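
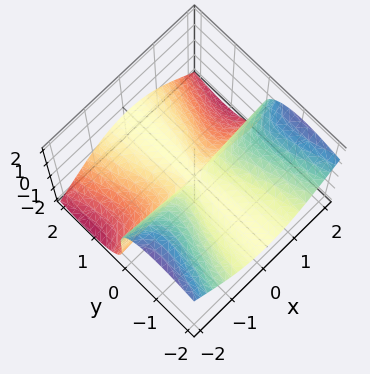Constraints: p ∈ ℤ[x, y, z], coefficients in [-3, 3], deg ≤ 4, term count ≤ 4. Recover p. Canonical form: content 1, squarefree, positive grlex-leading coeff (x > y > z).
First, deg p = 3.
Next, against the integer gridlines: every point of the y-axis in the box is on the surface; it crosses the z-axis at the gridline z = 0; every point of the x-axis in the box is on the surface.
Finally, matching integer coefficients to the picture gives p.

3*x^2*y + 3*y^2*z + z^3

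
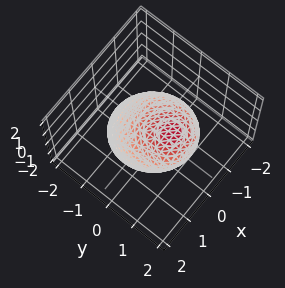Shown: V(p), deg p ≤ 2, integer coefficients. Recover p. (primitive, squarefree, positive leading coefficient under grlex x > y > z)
(a) The degree is 2 — the shape is more complex than any degree-1 surface.
(b) Matching integer coefficients to the picture gives p.

2*x^2 + 2*y^2 - 2*y*z + 2*z^2 - 3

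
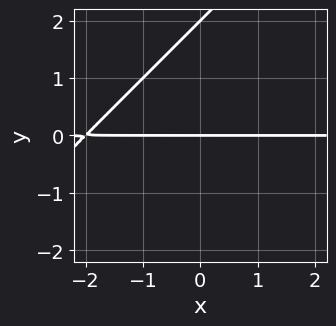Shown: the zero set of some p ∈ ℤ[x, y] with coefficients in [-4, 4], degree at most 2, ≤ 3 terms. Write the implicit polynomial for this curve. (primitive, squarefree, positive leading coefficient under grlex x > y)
x*y - y^2 + 2*y

First, the degree is 2 — the shape is more complex than any degree-1 curve.
Then, observable constraints: the y-axis gridline crossings are at y ∈ {0, 2}; the visible x-axis segment lies entirely on the curve.
Finally, fitting integer coefficients to these (and the overall shape) gives p.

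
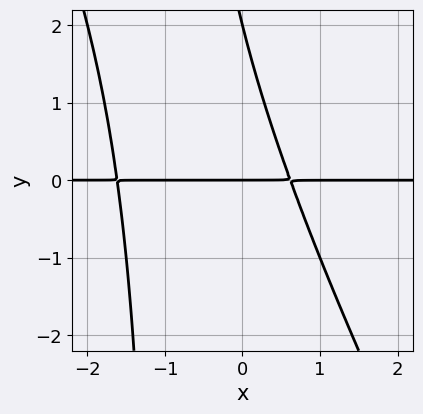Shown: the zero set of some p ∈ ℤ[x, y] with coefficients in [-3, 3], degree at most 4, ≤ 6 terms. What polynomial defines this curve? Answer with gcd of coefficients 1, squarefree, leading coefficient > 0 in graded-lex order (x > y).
2*x^2*y + x*y^2 + 2*x*y + y^2 - 2*y

1. deg p = 3. The shape is more complex than any degree-2 curve.
2. From the axis intercepts and sections: among the integer gridlines, it crosses the y-axis at y ∈ {0, 2}; the visible x-axis segment lies entirely on the curve.
3. Together with the visible shape, these determine p as stated.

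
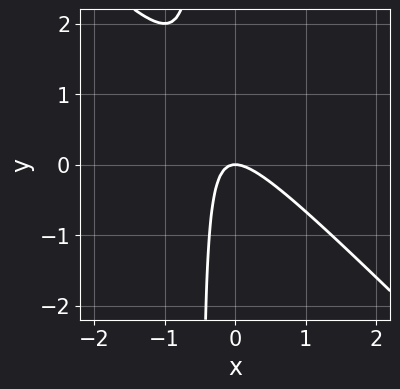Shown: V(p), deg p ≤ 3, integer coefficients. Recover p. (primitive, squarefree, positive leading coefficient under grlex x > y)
2*x^2 + 2*x*y + y

deg p = 2. The shape is more complex than any degree-1 curve.
Observable constraints: one y-axis crossing is at y = 0; one x-axis crossing is at x = 0.
Assembling these constraints gives the stated polynomial.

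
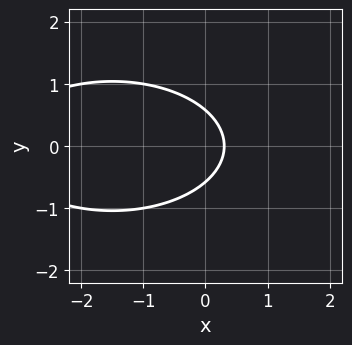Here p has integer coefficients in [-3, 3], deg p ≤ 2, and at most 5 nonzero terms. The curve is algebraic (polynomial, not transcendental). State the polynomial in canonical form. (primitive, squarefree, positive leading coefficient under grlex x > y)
1. The degree is 2 — no degree-1 curve has this shape.
2. Symmetries: mirror symmetry y ↦ −y ⇒ only even powers of y.
3. The integer polynomial consistent with all of this is the stated p.

x^2 + 3*y^2 + 3*x - 1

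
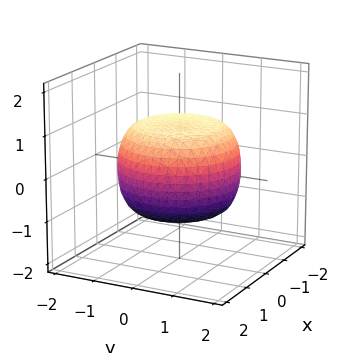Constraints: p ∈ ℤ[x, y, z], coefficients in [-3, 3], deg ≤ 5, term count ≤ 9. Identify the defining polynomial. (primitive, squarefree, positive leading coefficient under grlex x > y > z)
x^4 + 2*x^2*y^2 + y^4 - x^2 - y^2 + 2*z^2 - 2

The degree is 4 — no degree-3 surface has this shape.
Symmetries: rotational symmetry about the z-axis ⇒ p depends on x, y only through x² + y².
Against the integer gridlines: a circular section at z = 0 has radius between 1 and 2; among the integer gridlines, it crosses the z-axis at z ∈ {-1, 1}.
Together with the visible shape, these determine p as stated.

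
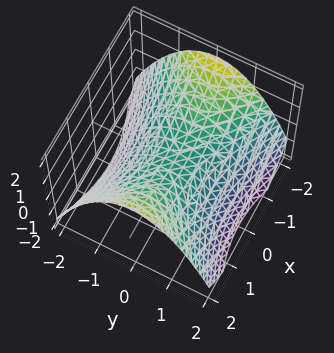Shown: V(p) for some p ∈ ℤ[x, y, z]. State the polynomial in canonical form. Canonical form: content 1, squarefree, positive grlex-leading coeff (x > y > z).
(a) deg p = 2.
(b) Symmetries: it's symmetric under x → −x, forcing even powers of x; it's symmetric under y → −y, forcing even powers of y.
(c) Against the integer gridlines: one z-axis crossing is at z = 0; it crosses the y-axis at the gridline y = 0; one x-axis crossing is at x = 0.
(d) Matching integer coefficients to the picture gives p.

x^2 - 2*y^2 - 3*z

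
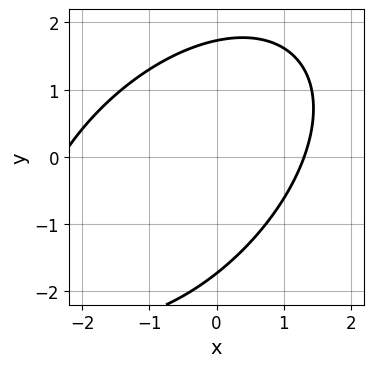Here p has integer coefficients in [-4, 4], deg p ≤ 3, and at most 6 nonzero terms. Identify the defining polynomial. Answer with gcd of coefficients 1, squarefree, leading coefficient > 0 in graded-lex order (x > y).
The degree is 2 — no degree-1 curve has this shape.
Putting this together gives p.

x^2 - x*y + y^2 + x - 3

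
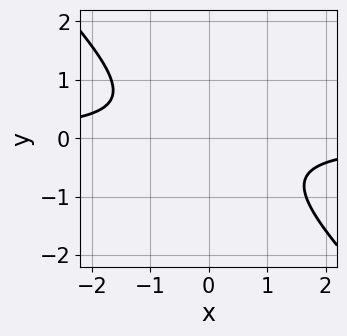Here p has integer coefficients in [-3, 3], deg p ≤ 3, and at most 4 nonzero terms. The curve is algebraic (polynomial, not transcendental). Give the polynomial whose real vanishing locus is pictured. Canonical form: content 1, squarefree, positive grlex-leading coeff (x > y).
First, degree: a generic line meets the curve in up to 2 points, so deg p = 2.
Next, from the axis intercepts and sections: the curve avoids every integer y-axis point in the box; the curve avoids every integer x-axis point in the box.
Finally, fitting integer coefficients to these (and the overall shape) gives p.

3*x*y + 3*y^2 + 2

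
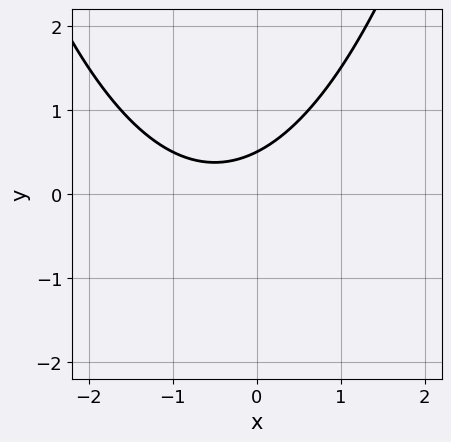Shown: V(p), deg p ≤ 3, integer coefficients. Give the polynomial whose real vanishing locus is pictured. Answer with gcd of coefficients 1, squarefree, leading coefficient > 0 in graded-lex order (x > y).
First, degree: the shape is more complex than any degree-1 curve, so deg p = 2.
Then, checking where it meets the axes: it misses every integer gridline on the x-axis.
Finally, assembling these constraints gives the stated polynomial.

x^2 + x - 2*y + 1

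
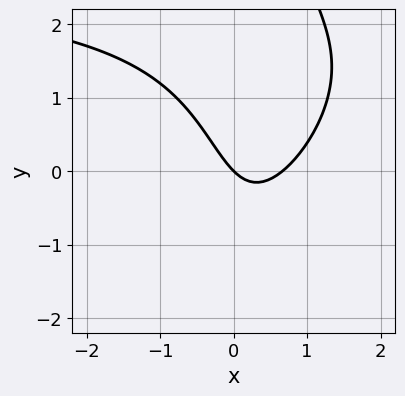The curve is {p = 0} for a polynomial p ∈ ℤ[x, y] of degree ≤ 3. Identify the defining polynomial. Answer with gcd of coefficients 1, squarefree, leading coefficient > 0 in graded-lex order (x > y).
First, the degree is 3 — no degree-2 curve has this shape.
Next, from the axis intercepts and sections: it meets the y-axis at y = 0 (among the integer gridlines); it meets the x-axis at x = 0 (among the integer gridlines).
Finally, fitting integer coefficients to these (and the overall shape) gives p.

x^2*y - x*y^2 - 3*x^2 + 2*x + 2*y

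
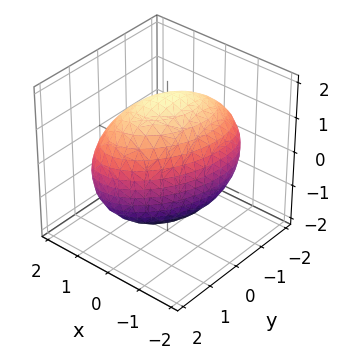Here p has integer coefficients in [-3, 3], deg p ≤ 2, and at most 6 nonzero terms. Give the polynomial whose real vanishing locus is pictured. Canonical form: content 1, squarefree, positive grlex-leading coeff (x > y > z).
2*x^2 - x*y + y^2 + z^2 - 3

First, degree: no degree-1 surface has this shape, so deg p = 2.
Finally, putting this together gives p.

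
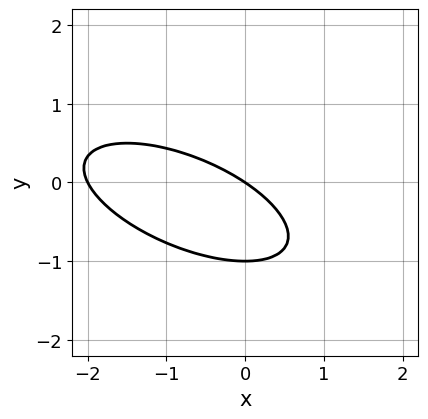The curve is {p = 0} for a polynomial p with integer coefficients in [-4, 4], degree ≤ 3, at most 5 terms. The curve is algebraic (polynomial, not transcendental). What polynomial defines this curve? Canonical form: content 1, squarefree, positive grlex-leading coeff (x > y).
The degree is 2 — the shape is more complex than any degree-1 curve.
Reading off the gridlines: the x-axis gridline crossings are at x ∈ {-2, 0}; among the integer gridlines, it crosses the y-axis at y ∈ {-1, 0}.
Putting this together gives p.

x^2 + 2*x*y + 3*y^2 + 2*x + 3*y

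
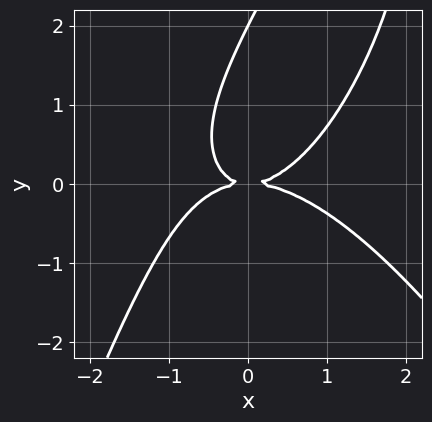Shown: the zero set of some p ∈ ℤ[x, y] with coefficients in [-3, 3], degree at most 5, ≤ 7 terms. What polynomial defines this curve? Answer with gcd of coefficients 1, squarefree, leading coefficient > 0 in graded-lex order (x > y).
x^4 + x^2*y - 2*x*y^2 + y^3 - 2*y^2

1. The degree is 4 — the shape is more complex than any degree-3 curve.
2. Against the integer gridlines: among the integer gridlines, it crosses the y-axis at y ∈ {0, 2}; it meets the x-axis at x = 0 (among the integer gridlines).
3. Solving for integer coefficients yields p as stated.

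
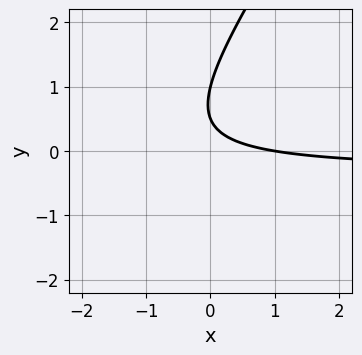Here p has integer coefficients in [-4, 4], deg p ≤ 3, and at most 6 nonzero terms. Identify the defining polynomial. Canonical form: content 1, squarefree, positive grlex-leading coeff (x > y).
3*x*y - 2*y^2 + x + 3*y - 1

The degree is 2 — no degree-1 curve has this shape.
Reading off the gridlines: it meets the y-axis at y = 1 (among the integer gridlines); it meets the x-axis at x = 1 (among the integer gridlines).
Together with the visible shape, these determine p as stated.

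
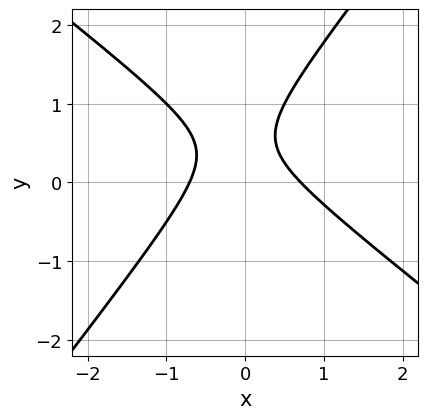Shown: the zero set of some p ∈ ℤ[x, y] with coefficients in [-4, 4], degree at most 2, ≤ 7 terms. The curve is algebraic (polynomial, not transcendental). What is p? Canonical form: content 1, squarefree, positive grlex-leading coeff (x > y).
(a) The degree is 2 — no degree-1 curve has this shape.
(b) Against the integer gridlines: it misses every integer gridline on the y-axis.
(c) Putting this together gives p.

2*x^2 + x*y - 2*y^2 + 2*y - 1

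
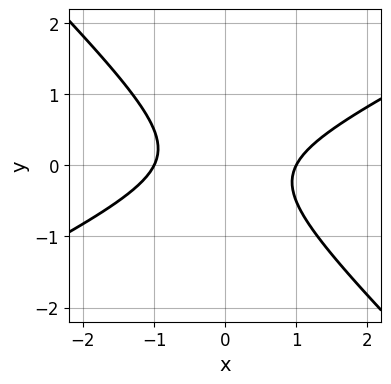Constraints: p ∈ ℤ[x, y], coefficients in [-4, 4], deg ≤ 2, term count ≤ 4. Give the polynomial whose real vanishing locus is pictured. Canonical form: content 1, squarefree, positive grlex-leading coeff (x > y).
x^2 - x*y - 2*y^2 - 1

1. Degree: no degree-1 curve has this shape, so deg p = 2.
2. Observable constraints: among the integer gridlines, it crosses the x-axis at x ∈ {-1, 1}; no y-intercept at any integer in the box.
3. Putting this together gives p.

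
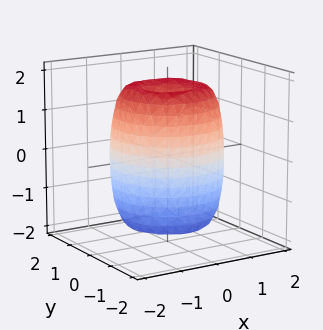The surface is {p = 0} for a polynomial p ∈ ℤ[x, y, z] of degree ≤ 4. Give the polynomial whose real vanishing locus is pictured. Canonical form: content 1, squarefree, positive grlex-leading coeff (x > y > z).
2*x^4 + 4*x^2*y^2 + 2*y^4 - 3*x^2 - 3*y^2 + z^2 - 2

First, the degree is 4 — a generic line meets the surface in up to 4 points.
Then, by symmetry, every cross-section ⟂ z is a circle, so x, y appear only via x² + y².
Next, from the visible intercepts: a circular section at z = -1 has radius between 1 and 2.
Finally, putting this together gives p.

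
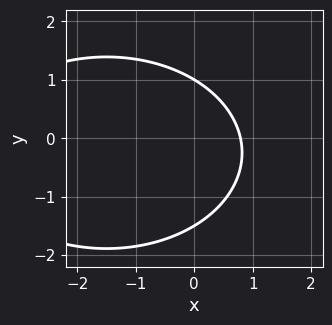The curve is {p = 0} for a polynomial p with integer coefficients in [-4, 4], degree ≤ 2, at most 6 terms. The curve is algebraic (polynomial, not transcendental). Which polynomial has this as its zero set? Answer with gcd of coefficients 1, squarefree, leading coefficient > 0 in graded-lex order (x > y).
The degree is 2 — the shape is more complex than any degree-1 curve.
Checking where it meets the axes: it crosses the y-axis at the gridline y = 1.
Putting this together gives p.

x^2 + 2*y^2 + 3*x + y - 3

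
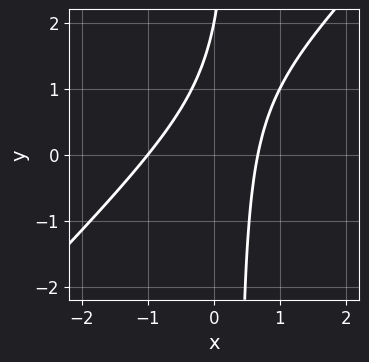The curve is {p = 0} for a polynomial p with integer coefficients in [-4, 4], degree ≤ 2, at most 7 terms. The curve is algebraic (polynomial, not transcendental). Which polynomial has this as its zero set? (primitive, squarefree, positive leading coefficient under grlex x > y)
3*x^2 - 3*x*y + x + y - 2

1. Degree: no degree-1 curve has this shape, so deg p = 2.
2. Reading off the gridlines: it crosses the x-axis at the gridline x = -1; it meets the y-axis at y = 2 (among the integer gridlines).
3. The integer polynomial consistent with all of this is the stated p.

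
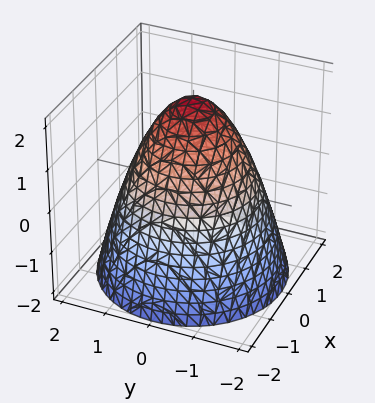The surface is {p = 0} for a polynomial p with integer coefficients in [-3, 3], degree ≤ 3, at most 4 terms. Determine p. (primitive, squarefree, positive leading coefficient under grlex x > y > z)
x^2 + y^2 + z - 2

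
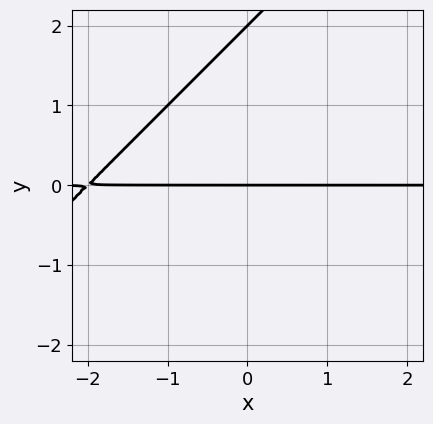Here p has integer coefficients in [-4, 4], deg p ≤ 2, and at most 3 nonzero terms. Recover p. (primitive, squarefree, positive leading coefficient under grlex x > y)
1. Degree: no degree-1 curve has this shape, so deg p = 2.
2. From the visible intercepts: the visible x-axis segment lies entirely on the curve; the y-axis gridline crossings are at y ∈ {0, 2}.
3. Solving for integer coefficients yields p as stated.

x*y - y^2 + 2*y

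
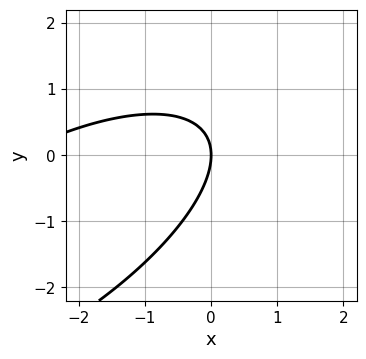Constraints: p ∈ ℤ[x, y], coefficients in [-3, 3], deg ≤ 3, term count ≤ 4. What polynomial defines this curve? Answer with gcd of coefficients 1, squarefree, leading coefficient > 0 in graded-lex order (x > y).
deg p = 2.
From the visible intercepts: it crosses the y-axis at the gridline y = 0; it crosses the x-axis at the gridline x = 0.
Together with the visible shape, these determine p as stated.

x^2 - 2*x*y + 2*y^2 + 3*x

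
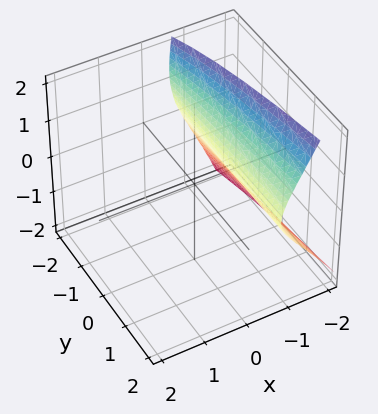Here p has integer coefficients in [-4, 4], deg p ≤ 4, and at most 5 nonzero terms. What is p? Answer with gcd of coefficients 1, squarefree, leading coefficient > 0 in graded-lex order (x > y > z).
3*x^3 + y*z^2 + 3*x*z + 3*z^2 + 2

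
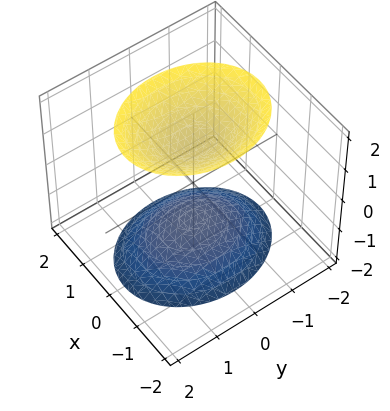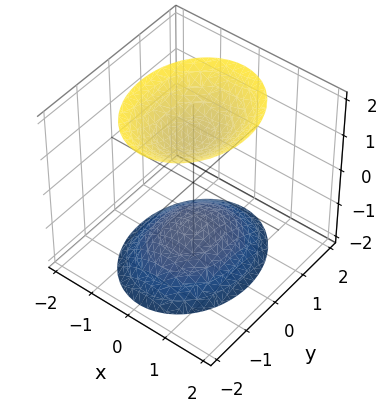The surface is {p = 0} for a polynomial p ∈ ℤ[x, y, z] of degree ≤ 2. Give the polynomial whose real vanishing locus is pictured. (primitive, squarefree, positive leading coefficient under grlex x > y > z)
3*x^2 + 2*y^2 - 2*z^2 + 3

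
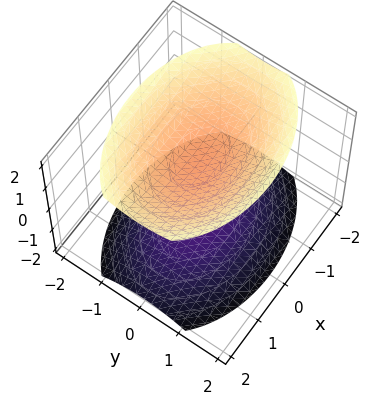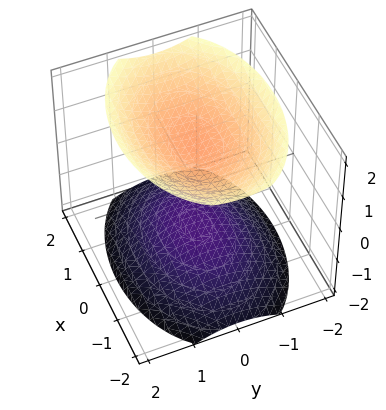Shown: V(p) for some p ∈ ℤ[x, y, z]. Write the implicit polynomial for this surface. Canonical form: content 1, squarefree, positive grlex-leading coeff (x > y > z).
(a) The picture has 2 separate pieces.
(b) Degree: two separate bowl-shaped sheets opening away from each other; a quadric, so deg p = 2.
(c) Symmetries: it's symmetric under x → −x, forcing even powers of x; mirror symmetry z ↦ −z ⇒ only even powers of z; mirror symmetry y ↦ −y ⇒ only even powers of y.
(d) Checking where it meets the axes: it misses every integer gridline on the x-axis; the surface avoids every integer y-axis point in the box.
(e) The integer polynomial consistent with all of this is the stated p.

x^2 + 2*y^2 - 2*z^2 + 3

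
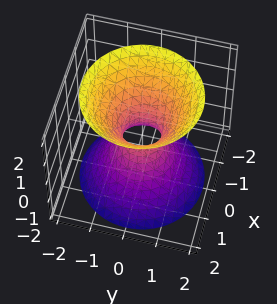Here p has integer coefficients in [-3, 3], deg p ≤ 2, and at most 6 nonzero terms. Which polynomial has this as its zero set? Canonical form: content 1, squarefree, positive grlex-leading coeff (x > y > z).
Degree: one connected sheet with a waist; a quadric, so deg p = 2.
Symmetry: every cross-section ⟂ z is a circle, so x, y appear only via x² + y²; it's symmetric under z → −z, forcing even powers of z.
Checking where it meets the axes: it misses every integer gridline on the z-axis; a circular section at z = -2 has radius between 1 and 2.
These observations pin down the coefficients.

3*x^2 + 3*y^2 - 2*z^2 - 1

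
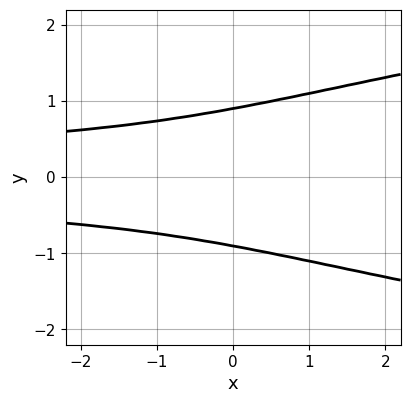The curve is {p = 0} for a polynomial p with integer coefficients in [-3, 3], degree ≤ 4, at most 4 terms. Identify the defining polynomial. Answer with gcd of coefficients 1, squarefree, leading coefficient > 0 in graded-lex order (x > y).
1. Degree: the shape is more complex than any degree-3 curve, so deg p = 4.
2. Symmetries: the y ↦ −y reflection is a symmetry, so y appears only in even powers.
3. Reading off the gridlines: no x-intercept at any integer in the box.
4. These observations pin down the coefficients.

3*y^4 - 2*x*y^2 - 2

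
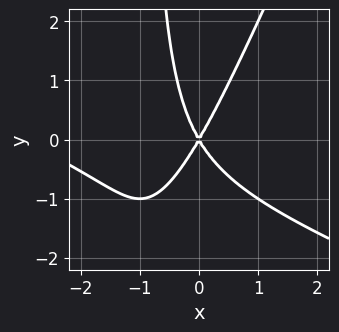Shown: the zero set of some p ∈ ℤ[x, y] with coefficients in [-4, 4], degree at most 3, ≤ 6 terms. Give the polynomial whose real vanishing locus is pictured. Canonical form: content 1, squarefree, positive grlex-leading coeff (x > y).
x^3 + 2*x^2*y - x*y^2 + 3*x^2 - y^2

(a) The degree is 3 — the shape is more complex than any degree-2 curve.
(b) Checking where it meets the axes: it meets the y-axis at y = 0 (among the integer gridlines); it meets the x-axis at x = 0 (among the integer gridlines).
(c) Together with the visible shape, these determine p as stated.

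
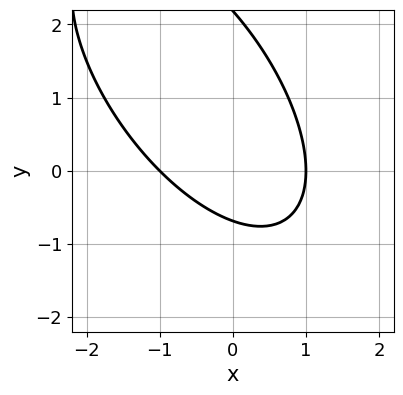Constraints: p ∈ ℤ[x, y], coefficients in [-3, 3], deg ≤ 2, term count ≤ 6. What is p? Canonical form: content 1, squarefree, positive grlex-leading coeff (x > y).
3*x^2 + 3*x*y + 2*y^2 - 3*y - 3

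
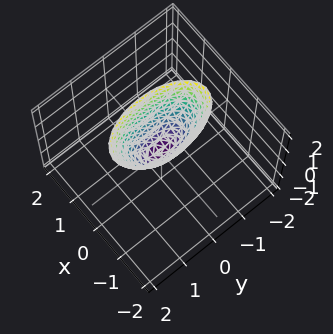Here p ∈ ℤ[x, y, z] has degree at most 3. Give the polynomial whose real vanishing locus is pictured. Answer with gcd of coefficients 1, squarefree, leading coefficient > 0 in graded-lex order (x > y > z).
3*x^2 + y^2 - z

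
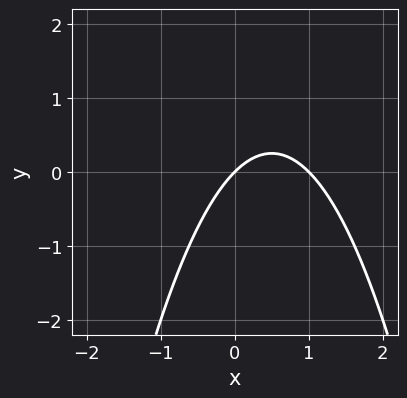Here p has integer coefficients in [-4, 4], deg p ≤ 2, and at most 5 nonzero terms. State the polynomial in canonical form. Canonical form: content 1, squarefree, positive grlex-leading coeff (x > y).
First, degree: no degree-1 curve has this shape, so deg p = 2.
Then, from the axis intercepts and sections: the x-axis gridline crossings are at x ∈ {0, 1}; it crosses the y-axis at the gridline y = 0.
Finally, these observations pin down the coefficients.

x^2 - x + y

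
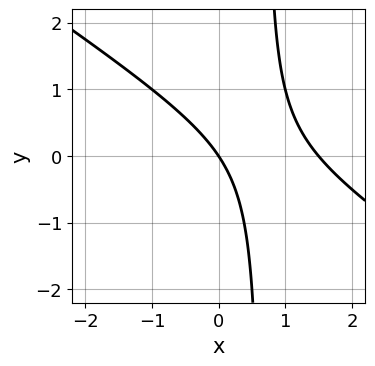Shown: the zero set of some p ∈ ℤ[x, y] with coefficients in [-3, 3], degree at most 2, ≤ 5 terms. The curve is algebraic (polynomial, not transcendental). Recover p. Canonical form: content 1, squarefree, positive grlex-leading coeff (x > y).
2*x^2 + 3*x*y - 3*x - 2*y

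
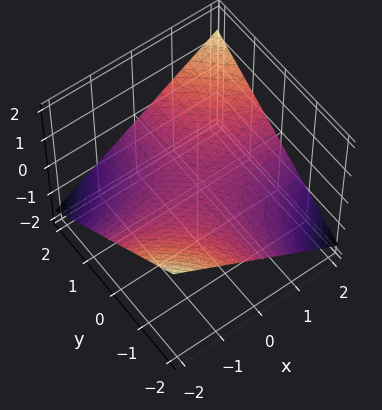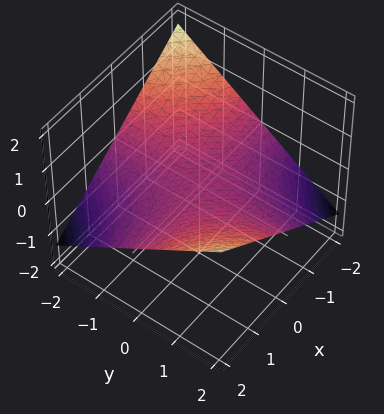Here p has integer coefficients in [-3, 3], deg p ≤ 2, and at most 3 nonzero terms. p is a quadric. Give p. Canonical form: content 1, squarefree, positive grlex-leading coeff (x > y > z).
deg p = 2. A hyperbolic paraboloid; a quadric.
Observable constraints: it meets the z-axis at z = 0 (among the integer gridlines); the visible y-axis segment lies entirely on the surface; the visible x-axis segment lies entirely on the surface.
The integer polynomial consistent with all of this is the stated p.

x*y - 3*z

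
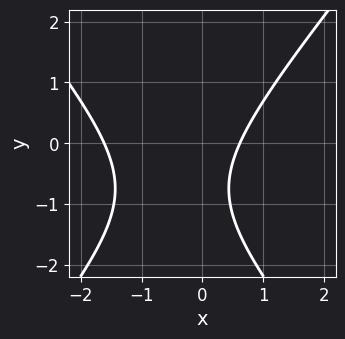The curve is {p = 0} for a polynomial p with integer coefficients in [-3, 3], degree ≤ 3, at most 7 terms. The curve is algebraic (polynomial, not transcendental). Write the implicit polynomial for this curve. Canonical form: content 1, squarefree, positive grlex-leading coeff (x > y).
(a) deg p = 2. No degree-1 curve has this shape.
(b) Against the integer gridlines: the curve avoids every integer y-axis point in the box.
(c) These observations pin down the coefficients.

3*x^2 - 2*y^2 + 3*x - 3*y - 3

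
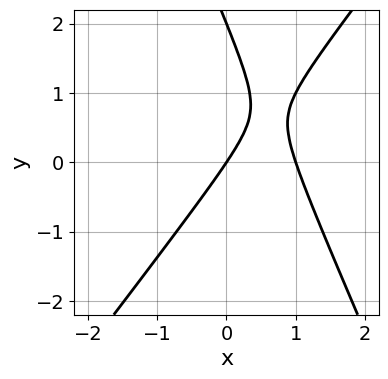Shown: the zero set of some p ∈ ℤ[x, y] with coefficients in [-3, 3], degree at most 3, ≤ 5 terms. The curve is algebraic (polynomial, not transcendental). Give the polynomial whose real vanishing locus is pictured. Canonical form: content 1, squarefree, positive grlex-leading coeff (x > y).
3*x^2 - x*y - y^2 - 3*x + 2*y

First, deg p = 2. No degree-1 curve has this shape.
Then, from the axis intercepts and sections: among the integer gridlines, it crosses the x-axis at x ∈ {0, 1}; among the integer gridlines, it crosses the y-axis at y ∈ {0, 2}.
Finally, these observations pin down the coefficients.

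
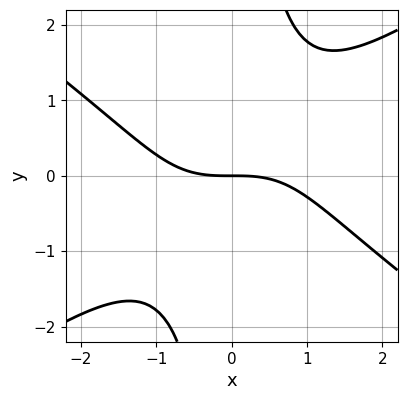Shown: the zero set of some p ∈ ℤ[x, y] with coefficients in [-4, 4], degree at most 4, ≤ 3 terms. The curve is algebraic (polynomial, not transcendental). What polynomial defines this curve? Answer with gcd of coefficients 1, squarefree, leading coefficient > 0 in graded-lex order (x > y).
1. The degree is 3 — a generic line meets the curve in up to 3 points.
2. From the axis intercepts and sections: it crosses the x-axis at the gridline x = 0; one y-axis crossing is at y = 0.
3. Assembling these constraints gives the stated polynomial.

x^3 - 2*x*y^2 + 3*y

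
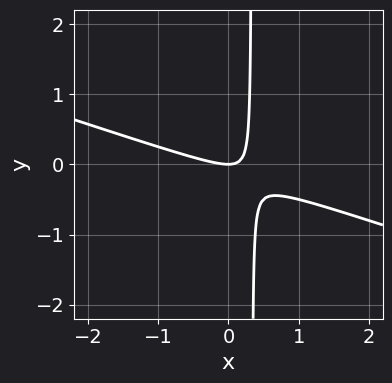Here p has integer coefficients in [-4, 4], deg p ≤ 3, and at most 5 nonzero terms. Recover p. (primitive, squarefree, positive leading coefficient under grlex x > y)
First, deg p = 2.
Next, against the integer gridlines: one y-axis crossing is at y = 0; one x-axis crossing is at x = 0.
Finally, together with the visible shape, these determine p as stated.

x^2 + 3*x*y - y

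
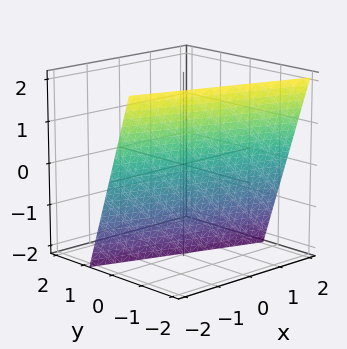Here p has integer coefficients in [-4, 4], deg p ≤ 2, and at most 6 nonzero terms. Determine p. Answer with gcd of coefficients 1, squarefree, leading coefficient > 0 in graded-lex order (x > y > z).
x + 3*y + z + 2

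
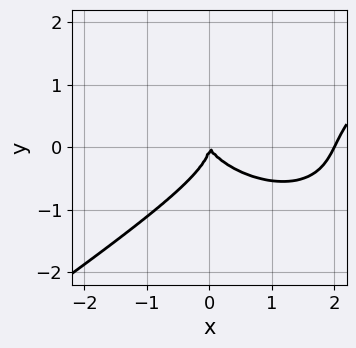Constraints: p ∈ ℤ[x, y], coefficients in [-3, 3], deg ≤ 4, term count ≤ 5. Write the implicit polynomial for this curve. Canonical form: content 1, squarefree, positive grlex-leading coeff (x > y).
x^3 - 3*y^3 - 2*x^2 - x*y

1. deg p = 3.
2. Against the integer gridlines: among the integer gridlines, it crosses the x-axis at x ∈ {0, 2}; it crosses the y-axis at the gridline y = 0.
3. The integer polynomial consistent with all of this is the stated p.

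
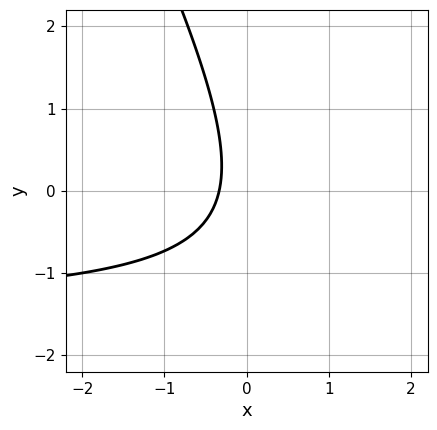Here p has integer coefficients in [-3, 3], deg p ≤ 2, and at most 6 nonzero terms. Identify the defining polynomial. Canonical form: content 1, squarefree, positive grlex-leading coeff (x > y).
1. The degree is 2 — a generic line meets the curve in up to 2 points.
2. From the visible intercepts: the curve avoids every integer y-axis point in the box.
3. Putting this together gives p.

2*x*y + y^2 + 3*x + 1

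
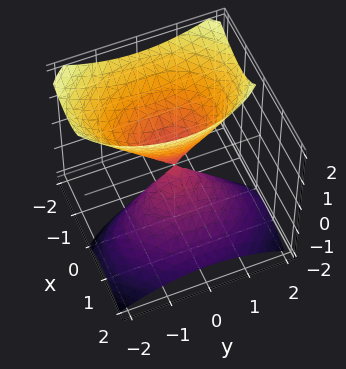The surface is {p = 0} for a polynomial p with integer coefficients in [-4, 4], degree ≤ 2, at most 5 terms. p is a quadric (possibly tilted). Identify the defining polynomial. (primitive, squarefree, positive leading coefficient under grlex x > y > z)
(a) There are 2 components. They look like related sheets of one shape, so recover p as a whole.
(b) deg p = 2. The shape is more complex than any degree-1 surface.
(c) Against the integer gridlines: one y-axis crossing is at y = 0; it meets the x-axis at x = 0 (among the integer gridlines); it meets the z-axis at z = 0 (among the integer gridlines).
(d) Solving for integer coefficients yields p as stated.

2*x^2 + 2*x*z + y^2 - z^2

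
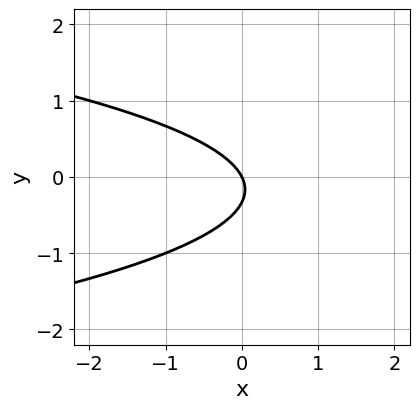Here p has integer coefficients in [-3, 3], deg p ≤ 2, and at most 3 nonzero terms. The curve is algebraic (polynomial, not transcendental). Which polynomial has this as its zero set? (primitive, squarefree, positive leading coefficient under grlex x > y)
3*y^2 + 2*x + y

1. deg p = 2. A generic line meets the curve in up to 2 points.
2. From the axis intercepts and sections: it meets the x-axis at x = 0 (among the integer gridlines); one y-axis crossing is at y = 0.
3. Assembling these constraints gives the stated polynomial.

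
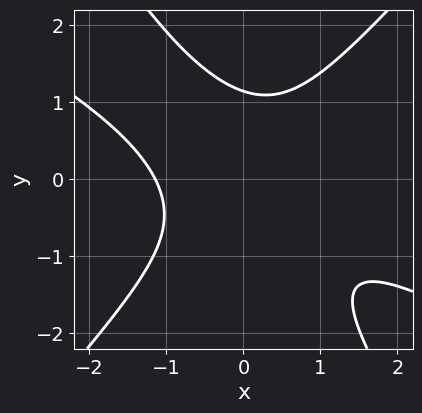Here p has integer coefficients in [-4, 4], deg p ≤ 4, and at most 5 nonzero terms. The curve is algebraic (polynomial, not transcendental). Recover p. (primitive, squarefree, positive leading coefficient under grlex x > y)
2*x^3 + 3*x^2*y - 2*x*y^2 - 2*y^3 + 3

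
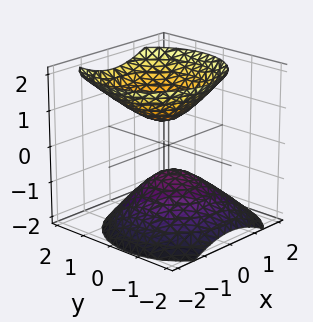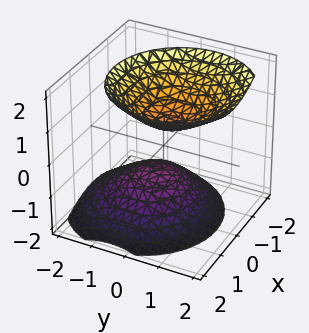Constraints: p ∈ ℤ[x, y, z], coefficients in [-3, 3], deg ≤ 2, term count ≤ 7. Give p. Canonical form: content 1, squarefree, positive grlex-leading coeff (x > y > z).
2*x^2 + 2*y^2 - y*z - 2*z^2 + 1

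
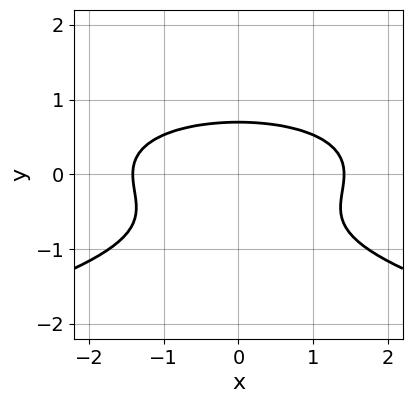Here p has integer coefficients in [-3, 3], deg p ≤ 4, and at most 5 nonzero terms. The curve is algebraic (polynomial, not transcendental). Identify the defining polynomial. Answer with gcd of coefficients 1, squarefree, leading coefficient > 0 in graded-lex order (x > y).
3*y^3 + x^2 + 2*y^2 - 2

deg p = 3. A generic line meets the curve in up to 3 points.
Symmetries: the x ↦ −x reflection is a symmetry, so x appears only in even powers.
Matching integer coefficients to the picture gives p.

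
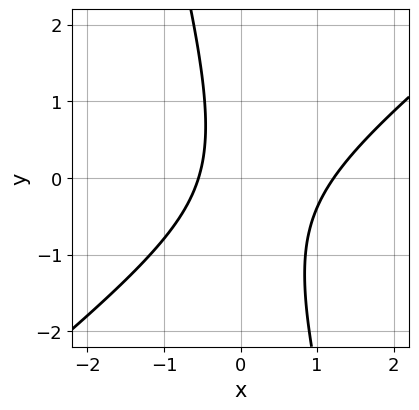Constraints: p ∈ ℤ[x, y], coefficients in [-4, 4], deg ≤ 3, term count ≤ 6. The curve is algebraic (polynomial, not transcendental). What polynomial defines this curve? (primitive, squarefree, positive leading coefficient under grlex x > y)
First, the degree is 2 — a generic line meets the curve in up to 2 points.
Next, from the axis intercepts and sections: the curve avoids every integer y-axis point in the box.
Finally, matching integer coefficients to the picture gives p.

3*x^2 - 3*x*y - y^2 - 2*x - 2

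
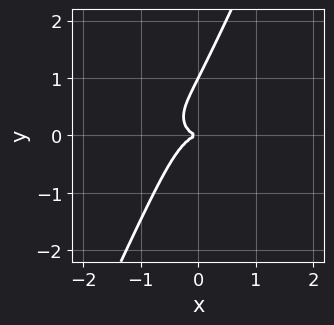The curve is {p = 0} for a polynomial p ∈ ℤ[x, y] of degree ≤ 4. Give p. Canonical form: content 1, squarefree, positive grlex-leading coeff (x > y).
deg p = 3. A generic line meets the curve in up to 3 points.
Reading off the gridlines: the y-axis gridline crossings are at y ∈ {0, 1}; it crosses the x-axis at the gridline x = 0.
Solving for integer coefficients yields p as stated.

x^3 + 2*x*y^2 - y^3 + y^2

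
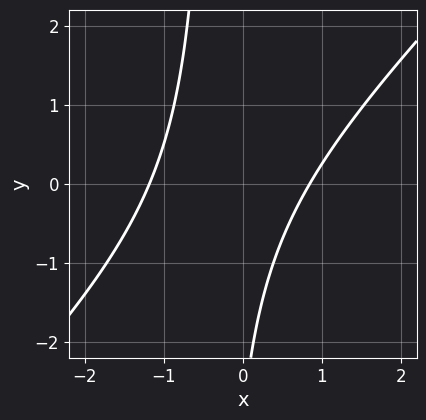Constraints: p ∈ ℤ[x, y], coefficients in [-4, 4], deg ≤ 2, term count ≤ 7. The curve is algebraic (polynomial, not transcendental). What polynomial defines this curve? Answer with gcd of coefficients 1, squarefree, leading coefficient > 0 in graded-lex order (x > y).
3*x^2 - 3*x*y + x - y - 3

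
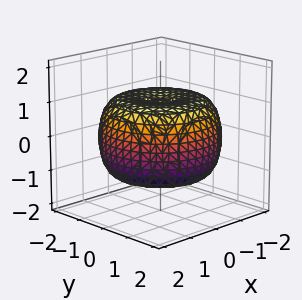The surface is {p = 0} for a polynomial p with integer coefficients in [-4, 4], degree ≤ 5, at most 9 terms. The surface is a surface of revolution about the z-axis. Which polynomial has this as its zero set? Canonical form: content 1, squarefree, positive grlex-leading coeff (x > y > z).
First, deg p = 4.
Then, symmetry: the surface is invariant under rotation about z: p = q(x² + y², z).
Then, observable constraints: a circular section at z = -1 has radius between 1 and 2; among the integer gridlines, it crosses the z-axis at z ∈ {-1, 1}.
Finally, solving for integer coefficients yields p as stated.

x^4 + 2*x^2*y^2 + y^4 - 2*x^2 - 2*y^2 + 3*z^2 - 3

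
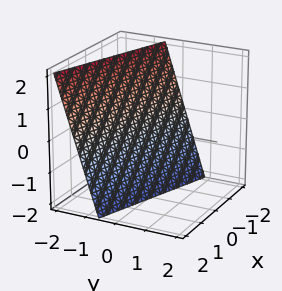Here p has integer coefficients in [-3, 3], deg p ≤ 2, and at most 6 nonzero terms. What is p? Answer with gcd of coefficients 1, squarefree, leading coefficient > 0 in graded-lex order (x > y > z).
deg p = 1. The surface is flat (a plane).
From the axis intercepts and sections: it meets the x-axis at x = -2 (among the integer gridlines); it meets the z-axis at z = -2 (among the integer gridlines).
The integer polynomial consistent with all of this is the stated p.

x + 3*y + z + 2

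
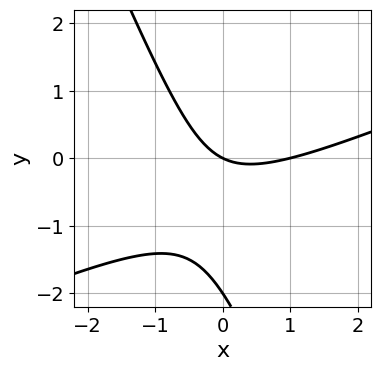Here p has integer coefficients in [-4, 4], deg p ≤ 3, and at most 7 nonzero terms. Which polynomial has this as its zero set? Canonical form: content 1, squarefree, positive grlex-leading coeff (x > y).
x^2 - 2*x*y - y^2 - x - 2*y

First, degree: the shape is more complex than any degree-1 curve, so deg p = 2.
Then, from the axis intercepts and sections: the y-axis gridline crossings are at y ∈ {-2, 0}; among the integer gridlines, it crosses the x-axis at x ∈ {0, 1}.
Finally, assembling these constraints gives the stated polynomial.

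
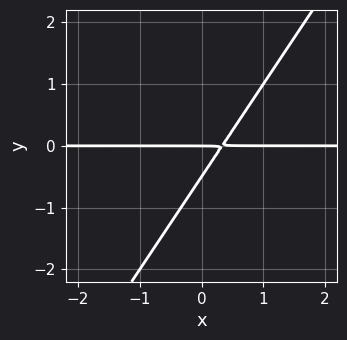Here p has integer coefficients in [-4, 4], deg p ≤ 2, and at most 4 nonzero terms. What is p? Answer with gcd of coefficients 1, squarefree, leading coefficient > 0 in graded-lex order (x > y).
(a) The degree is 2 — the shape is more complex than any degree-1 curve.
(b) From the visible intercepts: it meets the y-axis at y = 0 (among the integer gridlines); every point of the x-axis in the box is on the curve.
(c) Together with the visible shape, these determine p as stated.

3*x*y - 2*y^2 - y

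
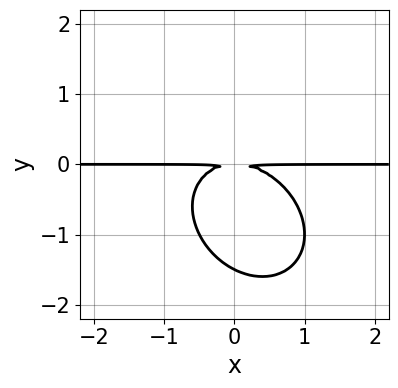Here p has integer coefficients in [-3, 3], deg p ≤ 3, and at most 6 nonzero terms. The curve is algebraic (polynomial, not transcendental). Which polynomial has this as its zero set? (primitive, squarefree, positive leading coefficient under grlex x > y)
1. The degree is 3 — the shape is more complex than any degree-2 curve.
2. Against the integer gridlines: the visible x-axis segment lies entirely on the curve.
3. The integer polynomial consistent with all of this is the stated p.

2*x^2*y + x*y^2 + 2*y^3 + 3*y^2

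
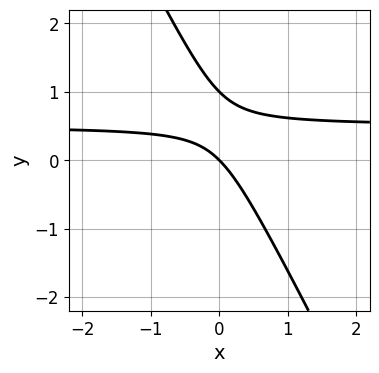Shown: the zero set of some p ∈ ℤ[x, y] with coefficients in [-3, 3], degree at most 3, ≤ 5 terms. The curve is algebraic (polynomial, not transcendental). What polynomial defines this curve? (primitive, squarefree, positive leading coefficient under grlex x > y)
2*x*y + y^2 - x - y

1. Degree: a generic line meets the curve in up to 2 points, so deg p = 2.
2. Against the integer gridlines: among the integer gridlines, it crosses the y-axis at y ∈ {0, 1}; one x-axis crossing is at x = 0.
3. Assembling these constraints gives the stated polynomial.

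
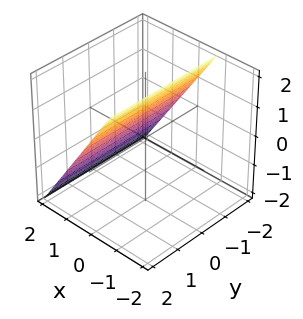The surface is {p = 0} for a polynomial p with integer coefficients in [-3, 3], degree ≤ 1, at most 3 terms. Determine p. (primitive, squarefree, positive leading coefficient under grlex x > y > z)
1. The degree is 1 — every cross-section is a straight line — this is a plane.
2. Reading off the gridlines: the surface avoids every integer y-axis point in the box; one z-axis crossing is at z = 1.
3. Putting this together gives p.

3*x + 2*z - 2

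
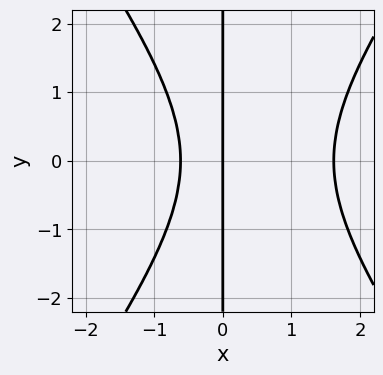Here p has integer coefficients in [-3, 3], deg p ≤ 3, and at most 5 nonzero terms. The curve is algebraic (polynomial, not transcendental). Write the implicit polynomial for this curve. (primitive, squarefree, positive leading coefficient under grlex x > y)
2*x^3 - x*y^2 - 2*x^2 - 2*x

The degree is 3 — a generic line meets the curve in up to 3 points.
Symmetries: it's symmetric under y → −y, forcing even powers of y.
From the axis intercepts and sections: it crosses the x-axis at the gridline x = 0; the visible y-axis segment lies entirely on the curve.
Together with the visible shape, these determine p as stated.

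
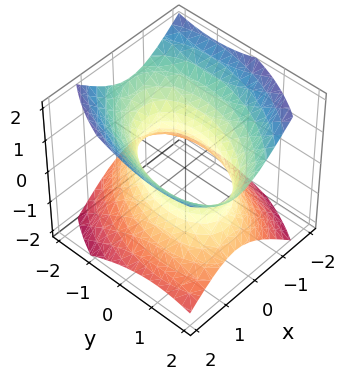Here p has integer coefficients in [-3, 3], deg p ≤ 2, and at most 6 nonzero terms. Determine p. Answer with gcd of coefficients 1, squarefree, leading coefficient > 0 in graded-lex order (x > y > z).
2*x^2 - x*y + y^2 - 2*z^2 - 2

(a) Degree: a generic line meets the surface in up to 2 points, so deg p = 2.
(b) Observable constraints: among the integer gridlines, it crosses the x-axis at x ∈ {-1, 1}; it misses every integer gridline on the z-axis.
(c) Together with the visible shape, these determine p as stated.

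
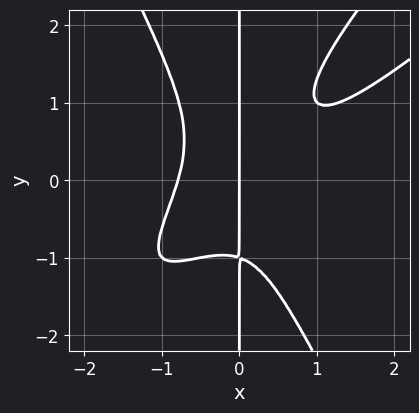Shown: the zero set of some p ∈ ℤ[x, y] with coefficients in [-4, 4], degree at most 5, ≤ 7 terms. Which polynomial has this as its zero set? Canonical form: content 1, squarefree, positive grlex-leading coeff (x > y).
2*x^4 - 3*x^3*y + x*y^3 - x^2*y + x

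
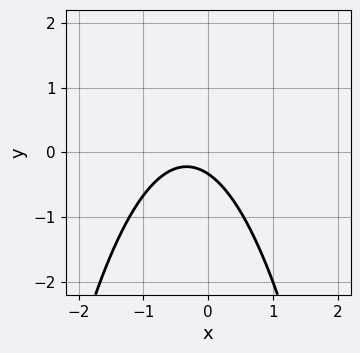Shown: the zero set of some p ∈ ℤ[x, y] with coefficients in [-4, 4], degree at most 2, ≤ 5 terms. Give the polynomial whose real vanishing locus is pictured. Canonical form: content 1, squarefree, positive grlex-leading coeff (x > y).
3*x^2 + 2*x + 3*y + 1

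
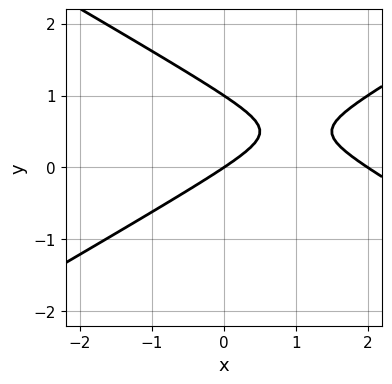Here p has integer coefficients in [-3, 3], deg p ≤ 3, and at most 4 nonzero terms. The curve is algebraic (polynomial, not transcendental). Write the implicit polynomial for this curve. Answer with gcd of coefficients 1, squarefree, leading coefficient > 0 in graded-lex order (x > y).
x^2 - 3*y^2 - 2*x + 3*y

(a) deg p = 2. A generic line meets the curve in up to 2 points.
(b) Observable constraints: the x-axis gridline crossings are at x ∈ {0, 2}; among the integer gridlines, it crosses the y-axis at y ∈ {0, 1}.
(c) These observations pin down the coefficients.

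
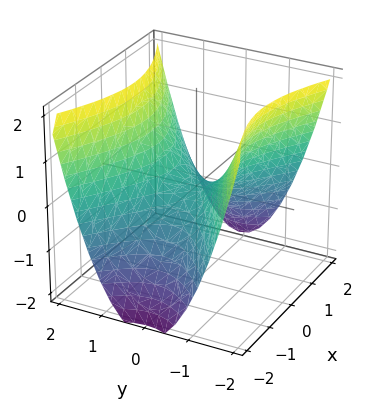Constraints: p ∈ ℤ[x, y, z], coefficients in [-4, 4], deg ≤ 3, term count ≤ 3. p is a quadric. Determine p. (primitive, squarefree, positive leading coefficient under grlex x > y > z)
1. Degree: a hyperbolic paraboloid; a quadric, so deg p = 2.
2. Symmetries: mirror symmetry y ↦ −y ⇒ only even powers of y; the x ↦ −x reflection is a symmetry, so x appears only in even powers.
3. Against the integer gridlines: it meets the z-axis at z = 0 (among the integer gridlines); it crosses the y-axis at the gridline y = 0; it meets the x-axis at x = 0 (among the integer gridlines).
4. Matching integer coefficients to the picture gives p.

x^2 - 2*y^2 + 2*z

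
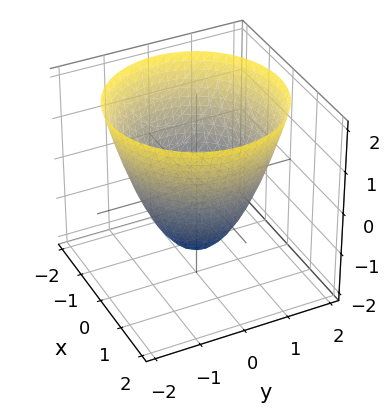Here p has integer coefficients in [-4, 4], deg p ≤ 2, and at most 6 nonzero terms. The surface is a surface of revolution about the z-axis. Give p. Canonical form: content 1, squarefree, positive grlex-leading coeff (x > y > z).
2*x^2 + 2*y^2 - 2*z - 3

(a) The degree is 2 — no degree-1 surface has this shape.
(b) Symmetries: the z-axis is an axis of rotation, so x and y enter only as x² + y².
(c) Observable constraints: a circular section at z = 1 has radius between 1 and 2.
(d) Solving for integer coefficients yields p as stated.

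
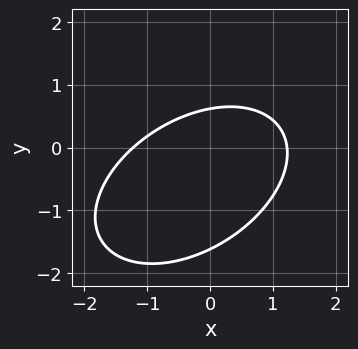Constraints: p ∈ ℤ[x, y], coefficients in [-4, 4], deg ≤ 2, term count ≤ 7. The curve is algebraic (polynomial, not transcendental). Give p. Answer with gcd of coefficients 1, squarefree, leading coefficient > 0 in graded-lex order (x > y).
Degree: the shape is more complex than any degree-1 curve, so deg p = 2.
The integer polynomial consistent with all of this is the stated p.

2*x^2 - 2*x*y + 3*y^2 + 3*y - 3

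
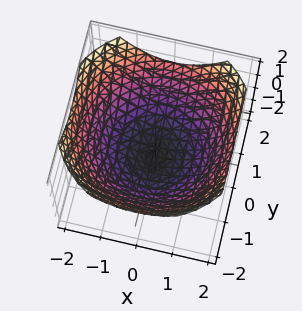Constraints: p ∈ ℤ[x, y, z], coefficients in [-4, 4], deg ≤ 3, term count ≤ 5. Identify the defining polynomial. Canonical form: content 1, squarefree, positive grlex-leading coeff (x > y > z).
x^2 + y^2 - 2*z - 2

(a) Degree: the shape is more complex than any degree-1 surface, so deg p = 2.
(b) By symmetry, the surface is invariant under rotation about z: p = q(x² + y², z).
(c) From the visible intercepts: it crosses the z-axis at the gridline z = -1; a circular section at z = 0 has radius between 1 and 2.
(d) These observations pin down the coefficients.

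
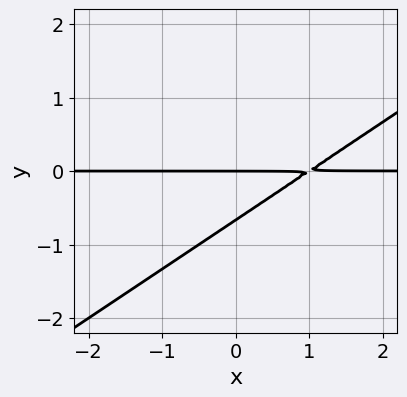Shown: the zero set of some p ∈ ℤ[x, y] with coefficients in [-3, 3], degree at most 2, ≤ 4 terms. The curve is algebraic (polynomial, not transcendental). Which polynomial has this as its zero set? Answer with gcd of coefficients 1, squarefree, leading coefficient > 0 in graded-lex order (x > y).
deg p = 2.
From the visible intercepts: one y-axis crossing is at y = 0; every point of the x-axis in the box is on the curve.
The integer polynomial consistent with all of this is the stated p.

2*x*y - 3*y^2 - 2*y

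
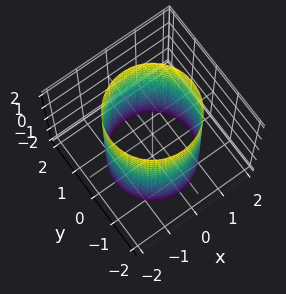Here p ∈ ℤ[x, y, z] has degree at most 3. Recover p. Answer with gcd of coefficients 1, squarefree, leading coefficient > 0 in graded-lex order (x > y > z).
x^2 + y^2 - 2

1. The degree is 2 — constant cross-section along one axis; a quadric.
2. Symmetries: it's symmetric under z → −z, forcing even powers of z; every cross-section ⟂ z is a circle, so x, y appear only via x² + y².
3. From the visible intercepts: no z-intercept at any integer in the box; a circular section at z = -1 has radius between 1 and 2.
4. Matching integer coefficients to the picture gives p.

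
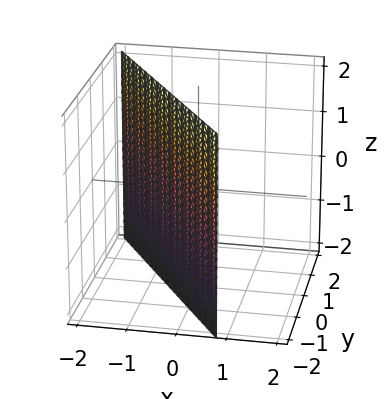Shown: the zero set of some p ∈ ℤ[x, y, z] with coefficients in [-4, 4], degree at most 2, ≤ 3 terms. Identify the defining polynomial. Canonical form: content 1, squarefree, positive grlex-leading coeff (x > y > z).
1. deg p = 1. Every cross-section is a straight line — this is a plane.
2. Observable constraints: the surface avoids every integer z-axis point in the box; one y-axis crossing is at y = -1.
3. The integer polynomial consistent with all of this is the stated p.

3*x + 2*y + 2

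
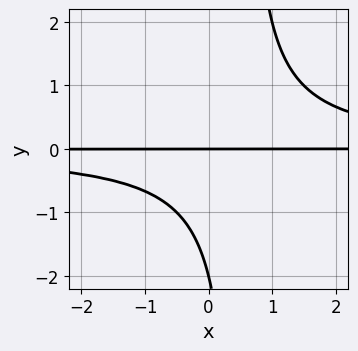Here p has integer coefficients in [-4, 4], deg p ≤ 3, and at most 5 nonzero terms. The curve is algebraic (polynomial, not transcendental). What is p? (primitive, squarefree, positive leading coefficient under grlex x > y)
2*x*y^2 - y^2 - 2*y

First, deg p = 3.
Next, observable constraints: the y-axis gridline crossings are at y ∈ {-2, 0}; the visible x-axis segment lies entirely on the curve.
Finally, matching integer coefficients to the picture gives p.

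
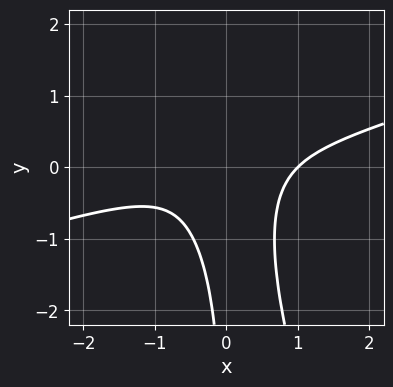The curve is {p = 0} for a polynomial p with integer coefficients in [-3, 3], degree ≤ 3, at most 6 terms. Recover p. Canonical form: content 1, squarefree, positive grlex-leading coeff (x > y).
deg p = 3. The shape is more complex than any degree-2 curve.
Against the integer gridlines: it crosses the x-axis at the gridline x = 1; the curve avoids every integer y-axis point in the box.
Matching integer coefficients to the picture gives p.

x^3 - 3*x^2*y - x*y^2 - 1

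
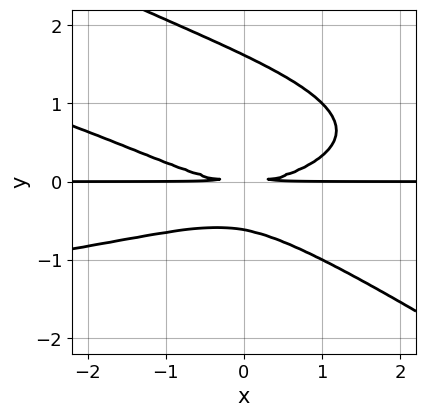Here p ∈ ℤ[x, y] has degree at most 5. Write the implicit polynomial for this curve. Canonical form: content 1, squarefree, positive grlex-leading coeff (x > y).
First, degree: no degree-3 curve has this shape, so deg p = 4.
Then, from the axis intercepts and sections: every point of the x-axis in the box is on the curve.
Finally, fitting integer coefficients to these (and the overall shape) gives p.

2*x*y^3 + 3*y^4 + x^2*y - 3*y^3 - 3*y^2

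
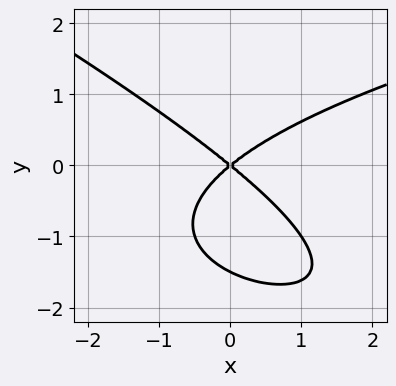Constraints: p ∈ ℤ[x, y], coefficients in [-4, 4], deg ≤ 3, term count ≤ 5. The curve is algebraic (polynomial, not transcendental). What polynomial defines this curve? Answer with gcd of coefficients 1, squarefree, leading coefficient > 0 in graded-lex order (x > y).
1. The degree is 3 — the shape is more complex than any degree-2 curve.
2. Against the integer gridlines: it crosses the x-axis at the gridline x = 0; it meets the y-axis at y = 0 (among the integer gridlines).
3. Solving for integer coefficients yields p as stated.

x*y^2 + 2*y^3 - 2*x^2 + 3*y^2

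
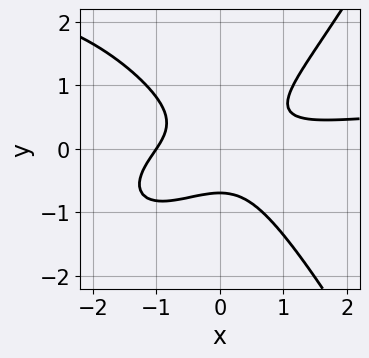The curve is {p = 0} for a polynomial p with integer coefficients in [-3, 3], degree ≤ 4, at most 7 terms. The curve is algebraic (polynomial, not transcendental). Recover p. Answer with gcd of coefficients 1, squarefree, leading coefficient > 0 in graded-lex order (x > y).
1. The degree is 4 — a generic line meets the curve in up to 4 points.
2. Observable constraints: one x-axis crossing is at x = -1.
3. Fitting integer coefficients to these (and the overall shape) gives p.

x^3*y - x^3 + 3*x^2*y - 3*y^3 - 1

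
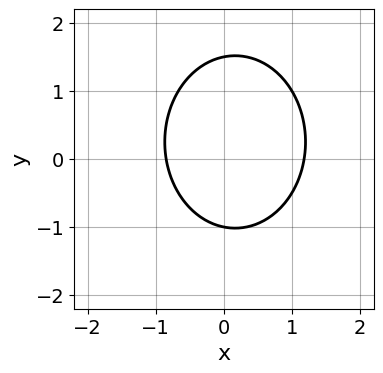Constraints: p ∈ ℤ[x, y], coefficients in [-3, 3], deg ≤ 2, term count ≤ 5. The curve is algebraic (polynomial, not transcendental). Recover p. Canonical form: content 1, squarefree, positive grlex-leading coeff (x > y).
3*x^2 + 2*y^2 - x - y - 3

1. deg p = 2. The shape is more complex than any degree-1 curve.
2. From the axis intercepts and sections: it crosses the y-axis at the gridline y = -1.
3. Matching integer coefficients to the picture gives p.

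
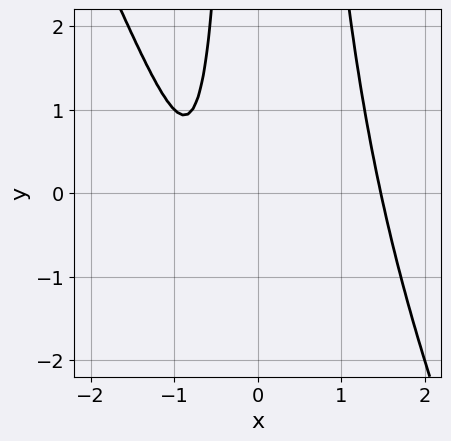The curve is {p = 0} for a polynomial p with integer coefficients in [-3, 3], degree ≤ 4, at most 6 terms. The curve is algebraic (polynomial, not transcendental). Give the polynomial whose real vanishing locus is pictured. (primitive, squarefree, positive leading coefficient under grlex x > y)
(a) deg p = 3. No degree-2 curve has this shape.
(b) From the visible intercepts: no y-intercept at any integer in the box.
(c) Matching integer coefficients to the picture gives p.

2*x^3 + x^2*y - 3*x - 2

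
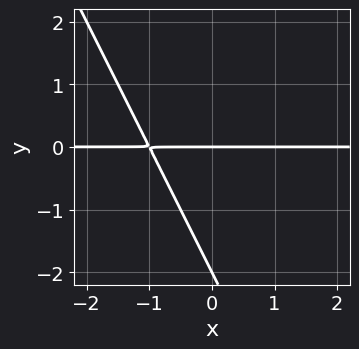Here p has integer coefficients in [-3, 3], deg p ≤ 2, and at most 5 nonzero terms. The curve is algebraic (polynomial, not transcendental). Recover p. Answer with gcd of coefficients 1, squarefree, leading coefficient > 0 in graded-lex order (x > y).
2*x*y + y^2 + 2*y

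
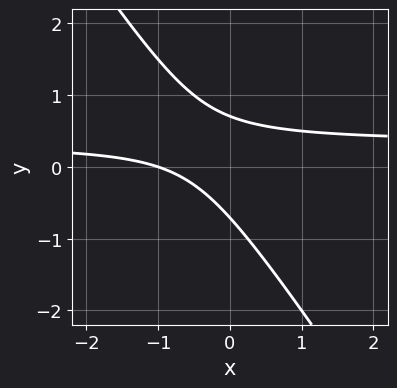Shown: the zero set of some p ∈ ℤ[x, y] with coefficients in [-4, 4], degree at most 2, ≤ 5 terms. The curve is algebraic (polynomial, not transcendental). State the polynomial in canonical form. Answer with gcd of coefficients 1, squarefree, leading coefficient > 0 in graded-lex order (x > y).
First, degree: a generic line meets the curve in up to 2 points, so deg p = 2.
Then, against the integer gridlines: one x-axis crossing is at x = -1.
Finally, matching integer coefficients to the picture gives p.

3*x*y + 2*y^2 - x - 1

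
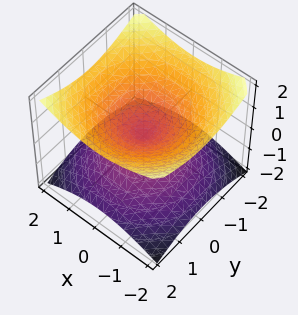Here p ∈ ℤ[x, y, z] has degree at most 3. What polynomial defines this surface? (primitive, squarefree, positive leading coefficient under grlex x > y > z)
(a) Degree: a double cone through the origin; a quadric, so deg p = 2.
(b) Symmetries: every cross-section ⟂ z is a circle, so x, y appear only via x² + y²; mirror symmetry z ↦ −z ⇒ only even powers of z.
(c) From the visible intercepts: it meets the x-axis at x = 0 (among the integer gridlines); it meets the y-axis at y = 0 (among the integer gridlines).
(d) Matching integer coefficients to the picture gives p.

x^2 + y^2 - 2*z^2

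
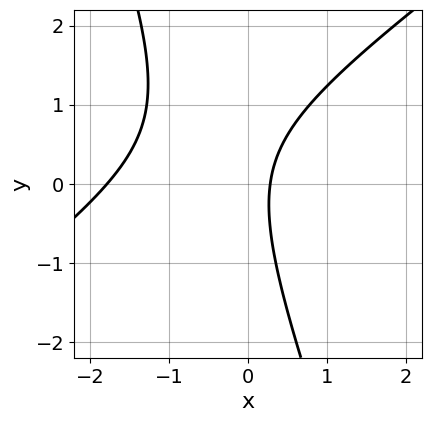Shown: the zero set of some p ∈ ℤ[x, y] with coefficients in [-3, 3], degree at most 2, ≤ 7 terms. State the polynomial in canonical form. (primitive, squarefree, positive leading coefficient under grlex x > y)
First, degree: a generic line meets the curve in up to 2 points, so deg p = 2.
Next, from the visible intercepts: the curve avoids every integer y-axis point in the box.
Finally, the integer polynomial consistent with all of this is the stated p.

2*x^2 - 2*x*y - y^2 + 3*x - 1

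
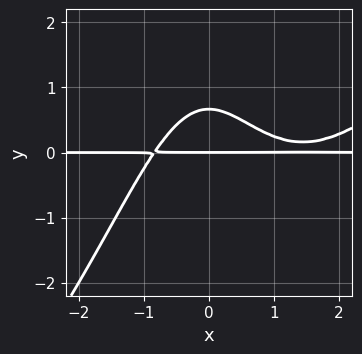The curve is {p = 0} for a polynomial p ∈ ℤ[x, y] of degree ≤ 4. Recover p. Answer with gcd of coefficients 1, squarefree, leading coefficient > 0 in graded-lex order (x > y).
1. Degree: the shape is more complex than any degree-3 curve, so deg p = 4.
2. Reading off the gridlines: it crosses the y-axis at the gridline y = 0; the visible x-axis segment lies entirely on the curve.
3. The integer polynomial consistent with all of this is the stated p.

x^3*y - x^2*y^2 - 2*x^2*y - 3*y^2 + 2*y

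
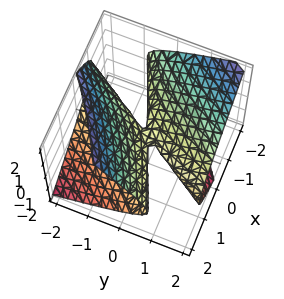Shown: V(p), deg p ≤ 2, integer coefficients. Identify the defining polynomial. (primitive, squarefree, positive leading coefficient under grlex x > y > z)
x^2 - 3*x*y + y^2 - 2*y*z - 3*z^2

First, the degree is 2 — the shape is more complex than any degree-1 surface.
Then, observable constraints: it crosses the z-axis at the gridline z = 0; it meets the y-axis at y = 0 (among the integer gridlines); one x-axis crossing is at x = 0.
Finally, solving for integer coefficients yields p as stated.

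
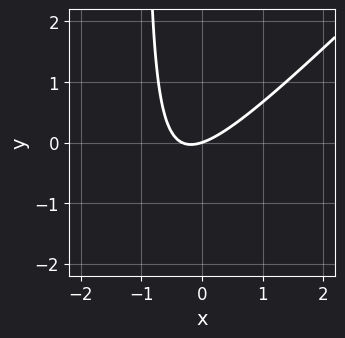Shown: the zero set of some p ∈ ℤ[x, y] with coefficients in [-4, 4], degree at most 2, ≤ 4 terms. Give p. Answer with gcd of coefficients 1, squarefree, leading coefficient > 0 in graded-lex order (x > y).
1. deg p = 2. The shape is more complex than any degree-1 curve.
2. Observable constraints: one y-axis crossing is at y = 0; it meets the x-axis at x = 0 (among the integer gridlines).
3. Solving for integer coefficients yields p as stated.

3*x^2 - 3*x*y + x - 3*y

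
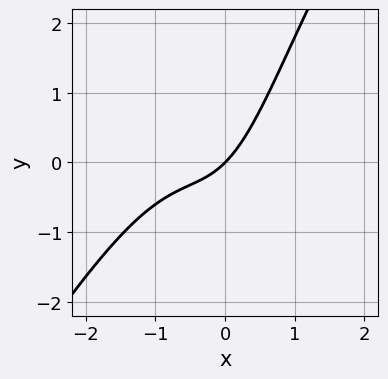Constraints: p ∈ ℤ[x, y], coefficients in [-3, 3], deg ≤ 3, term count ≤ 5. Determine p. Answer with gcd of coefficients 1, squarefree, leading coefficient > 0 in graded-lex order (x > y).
3*x^3 - 2*x^2*y + 3*x^2 + 3*x - 3*y

First, the degree is 3 — the shape is more complex than any degree-2 curve.
Then, from the visible intercepts: one x-axis crossing is at x = 0; it crosses the y-axis at the gridline y = 0.
Finally, solving for integer coefficients yields p as stated.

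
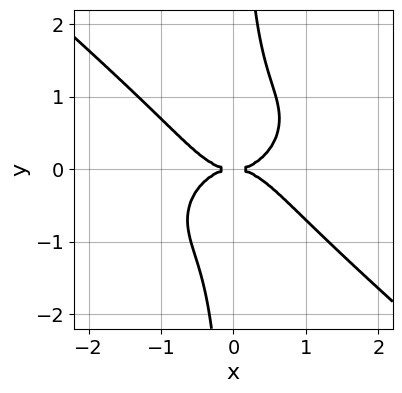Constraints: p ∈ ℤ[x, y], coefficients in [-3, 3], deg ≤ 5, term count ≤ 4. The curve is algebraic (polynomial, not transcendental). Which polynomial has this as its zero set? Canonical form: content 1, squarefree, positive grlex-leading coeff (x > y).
2*x^4 + 3*x*y^3 - 2*y^2

Degree: a generic line meets the curve in up to 4 points, so deg p = 4.
From the visible intercepts: one x-axis crossing is at x = 0; it crosses the y-axis at the gridline y = 0.
Solving for integer coefficients yields p as stated.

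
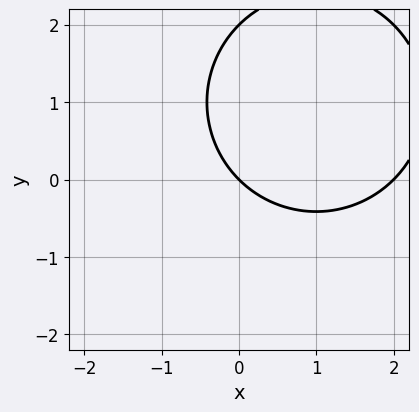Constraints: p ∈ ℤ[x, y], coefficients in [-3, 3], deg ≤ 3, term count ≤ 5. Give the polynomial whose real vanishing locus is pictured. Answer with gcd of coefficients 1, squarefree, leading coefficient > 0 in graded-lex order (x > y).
First, the degree is 2 — a generic line meets the curve in up to 2 points.
Then, from the visible intercepts: the y-axis gridline crossings are at y ∈ {0, 2}; among the integer gridlines, it crosses the x-axis at x ∈ {0, 2}.
Finally, the integer polynomial consistent with all of this is the stated p.

x^2 + y^2 - 2*x - 2*y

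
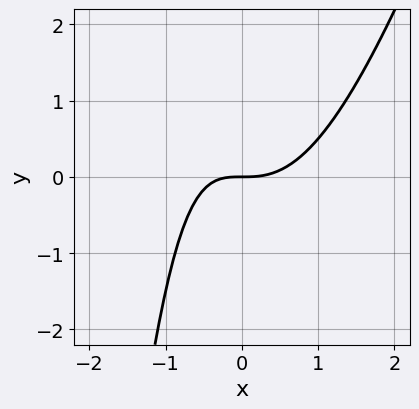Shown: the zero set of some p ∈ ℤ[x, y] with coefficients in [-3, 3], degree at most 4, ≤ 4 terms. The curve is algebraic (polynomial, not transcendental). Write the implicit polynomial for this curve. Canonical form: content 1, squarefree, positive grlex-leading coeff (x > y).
3*x^3 - x^2*y - 2*x*y - 3*y

First, the degree is 3 — the shape is more complex than any degree-2 curve.
Next, reading off the gridlines: one x-axis crossing is at x = 0; one y-axis crossing is at y = 0.
Finally, matching integer coefficients to the picture gives p.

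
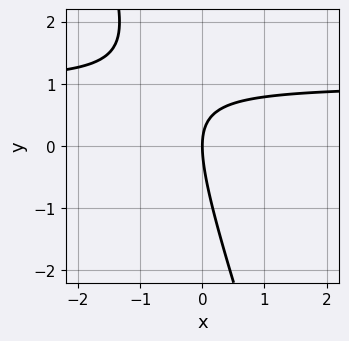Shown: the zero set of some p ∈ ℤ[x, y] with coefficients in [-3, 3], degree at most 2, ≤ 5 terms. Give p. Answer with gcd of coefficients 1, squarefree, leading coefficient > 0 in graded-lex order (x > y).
First, deg p = 2. A generic line meets the curve in up to 2 points.
Next, from the visible intercepts: it crosses the x-axis at the gridline x = 0; it crosses the y-axis at the gridline y = 0.
Finally, solving for integer coefficients yields p as stated.

3*x*y + y^2 - 3*x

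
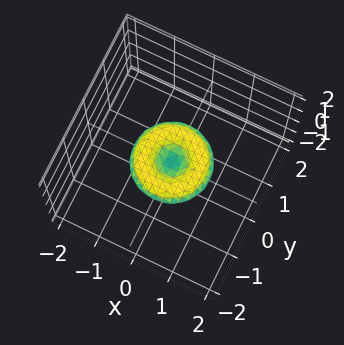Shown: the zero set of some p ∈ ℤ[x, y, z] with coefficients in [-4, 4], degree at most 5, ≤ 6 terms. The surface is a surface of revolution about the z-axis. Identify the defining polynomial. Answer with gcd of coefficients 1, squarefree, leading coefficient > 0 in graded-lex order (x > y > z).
x^4 + 2*x^2*y^2 + y^4 - x^2 - y^2 + 3*z^2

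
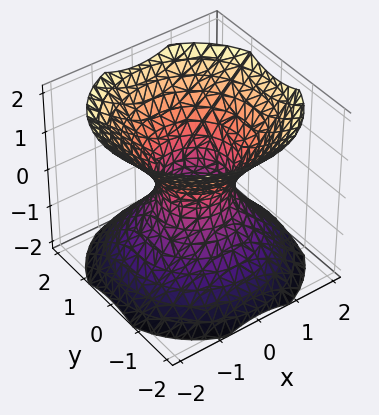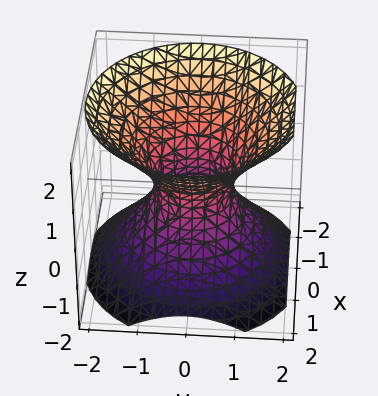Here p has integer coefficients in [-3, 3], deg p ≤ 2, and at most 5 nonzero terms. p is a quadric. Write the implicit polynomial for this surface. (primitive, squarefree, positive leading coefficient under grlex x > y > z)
First, the degree is 2 — one connected sheet with a waist; a quadric.
Then, symmetries: the z-axis is an axis of rotation, so x and y enter only as x² + y²; mirror symmetry z ↦ −z ⇒ only even powers of z.
Then, against the integer gridlines: a circular section at z = 1 has radius between 1 and 2; it misses every integer gridline on the z-axis.
Finally, the integer polynomial consistent with all of this is the stated p.

3*x^2 + 3*y^2 - 3*z^2 - 2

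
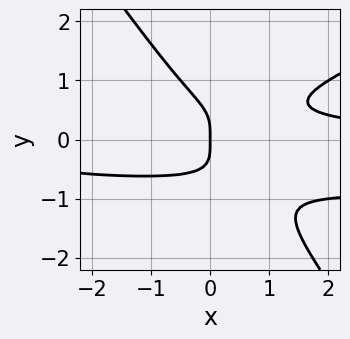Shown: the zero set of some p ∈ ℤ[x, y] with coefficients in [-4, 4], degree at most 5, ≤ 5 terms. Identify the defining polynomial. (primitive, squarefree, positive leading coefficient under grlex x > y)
x^2*y^2 - 2*x*y^3 - 2*y^4 + x^2*y - x

First, the degree is 4 — a generic line meets the curve in up to 4 points.
Then, from the visible intercepts: it meets the x-axis at x = 0 (among the integer gridlines); one y-axis crossing is at y = 0.
Finally, fitting integer coefficients to these (and the overall shape) gives p.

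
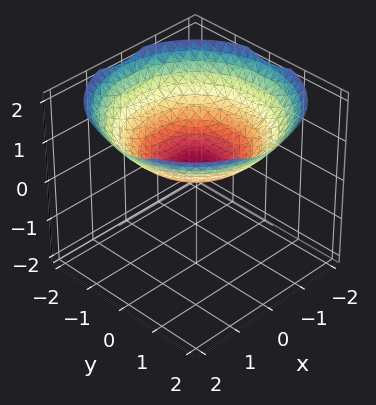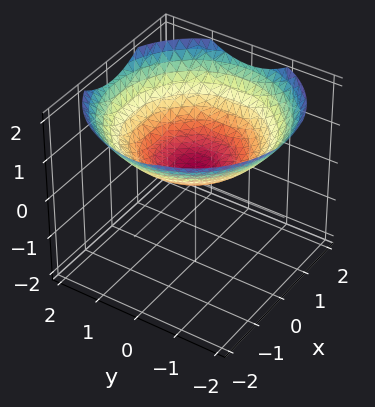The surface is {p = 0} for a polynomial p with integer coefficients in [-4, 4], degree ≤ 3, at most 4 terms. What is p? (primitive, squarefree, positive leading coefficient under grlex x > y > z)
x^2 + y^2 - 3*z + 1

First, degree: no degree-1 surface has this shape, so deg p = 2.
Then, by symmetry, the z-axis is an axis of rotation, so x and y enter only as x² + y².
Then, checking where it meets the axes: no x-intercept at any integer in the box; a circular section at z = 1 has radius between 1 and 2; no y-intercept at any integer in the box.
Finally, the integer polynomial consistent with all of this is the stated p.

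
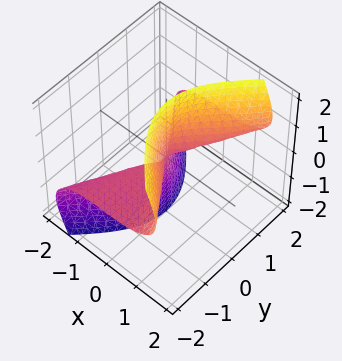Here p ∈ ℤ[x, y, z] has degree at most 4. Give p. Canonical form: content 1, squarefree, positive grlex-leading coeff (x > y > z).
x^3 + 3*x*z^2 - 2*y^2*z

1. deg p = 3. The shape is more complex than any degree-2 surface.
2. Checking where it meets the axes: the visible z-axis segment lies entirely on the surface; it crosses the x-axis at the gridline x = 0.
3. Together with the visible shape, these determine p as stated. Check: (0, 1, 0) on the y-axis lies on the surface, and p(0, 1, 0) = 0. ✓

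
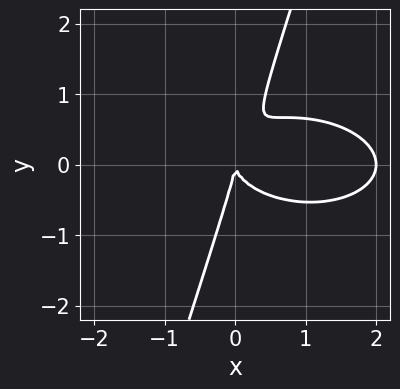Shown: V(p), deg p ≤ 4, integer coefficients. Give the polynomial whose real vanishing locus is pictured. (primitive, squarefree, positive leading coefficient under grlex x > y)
x^3 + 3*x*y^2 - y^3 - 2*x^2

First, the degree is 3 — the shape is more complex than any degree-2 curve.
Next, from the visible intercepts: one y-axis crossing is at y = 0; the x-axis gridline crossings are at x ∈ {0, 2}.
Finally, assembling these constraints gives the stated polynomial.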